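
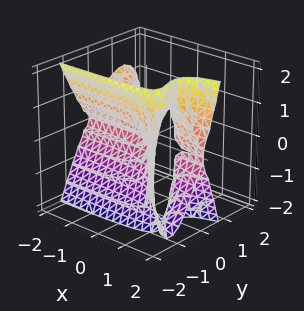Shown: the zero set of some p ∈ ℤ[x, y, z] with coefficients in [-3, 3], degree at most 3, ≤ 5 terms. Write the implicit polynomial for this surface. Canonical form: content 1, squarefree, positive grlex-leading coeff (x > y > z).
1. Degree: the shape is more complex than any degree-2 surface, so deg p = 3.
2. Against the integer gridlines: every point of the x-axis in the box is on the surface; it crosses the z-axis at the gridline z = 0; it meets the y-axis at y = 0 (among the integer gridlines).
3. Together with the visible shape, these determine p as stated.

3*x*y^2 - x*z^2 + 3*y^3 + z^2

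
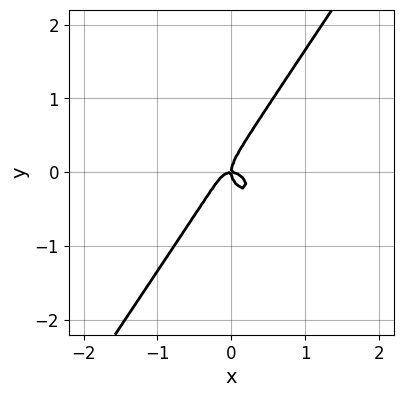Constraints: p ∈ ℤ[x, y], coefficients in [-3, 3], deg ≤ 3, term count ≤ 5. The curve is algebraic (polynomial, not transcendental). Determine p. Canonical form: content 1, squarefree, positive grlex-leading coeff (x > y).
First, degree: the shape is more complex than any degree-2 curve, so deg p = 3.
Next, against the integer gridlines: it meets the x-axis at x = 0 (among the integer gridlines); it crosses the y-axis at the gridline y = 0.
Finally, assembling these constraints gives the stated polynomial.

3*x^3 + x^2*y + x*y^2 - 2*y^3 + x*y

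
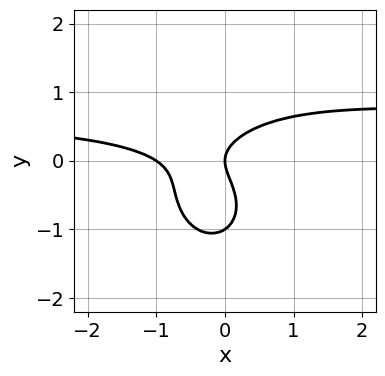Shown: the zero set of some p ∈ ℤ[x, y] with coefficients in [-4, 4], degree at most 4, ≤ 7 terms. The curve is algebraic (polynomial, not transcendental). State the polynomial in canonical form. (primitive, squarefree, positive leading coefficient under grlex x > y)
deg p = 3. A generic line meets the curve in up to 3 points.
From the axis intercepts and sections: among the integer gridlines, it crosses the y-axis at y ∈ {-1, 0}; among the integer gridlines, it crosses the x-axis at x ∈ {-1, 0}.
Assembling these constraints gives the stated polynomial.

3*x^2*y + 3*y^3 - 2*x^2 + 3*y^2 - 2*x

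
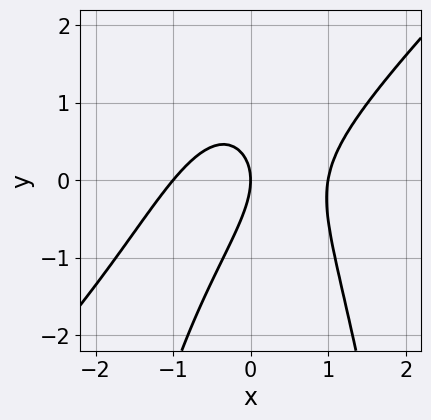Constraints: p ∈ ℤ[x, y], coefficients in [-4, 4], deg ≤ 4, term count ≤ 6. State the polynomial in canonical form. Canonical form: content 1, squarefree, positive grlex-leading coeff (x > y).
(a) The degree is 3 — the shape is more complex than any degree-2 curve.
(b) Checking where it meets the axes: among the integer gridlines, it crosses the x-axis at x ∈ {-1, 0, 1}; it meets the y-axis at y = 0 (among the integer gridlines).
(c) Fitting integer coefficients to these (and the overall shape) gives p.

3*x^3 - 3*x^2*y + 2*x*y - 2*y^2 - 3*x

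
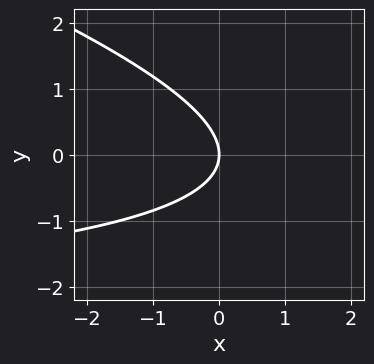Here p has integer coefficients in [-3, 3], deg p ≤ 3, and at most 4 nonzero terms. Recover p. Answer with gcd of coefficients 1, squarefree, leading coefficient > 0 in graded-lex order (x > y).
x*y + 3*y^2 + 3*x

The degree is 2 — no degree-1 curve has this shape.
Checking where it meets the axes: it crosses the x-axis at the gridline x = 0; it crosses the y-axis at the gridline y = 0.
Matching integer coefficients to the picture gives p.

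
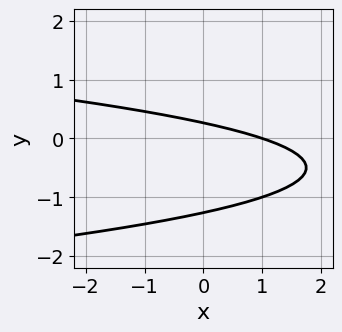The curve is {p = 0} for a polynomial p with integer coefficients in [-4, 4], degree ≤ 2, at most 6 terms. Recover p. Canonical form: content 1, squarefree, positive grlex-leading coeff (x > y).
3*y^2 + x + 3*y - 1

Degree: no degree-1 curve has this shape, so deg p = 2.
Observable constraints: it crosses the x-axis at the gridline x = 1.
Assembling these constraints gives the stated polynomial.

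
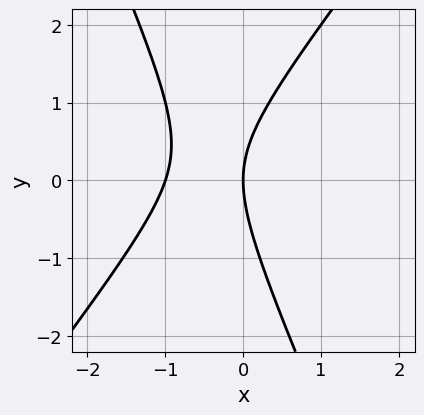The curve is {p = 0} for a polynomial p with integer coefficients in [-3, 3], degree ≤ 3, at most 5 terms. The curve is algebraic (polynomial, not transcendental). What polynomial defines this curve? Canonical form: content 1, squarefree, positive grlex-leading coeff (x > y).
First, deg p = 2. A generic line meets the curve in up to 2 points.
Next, reading off the gridlines: the x-axis gridline crossings are at x ∈ {-1, 0}; it meets the y-axis at y = 0 (among the integer gridlines).
Finally, together with the visible shape, these determine p as stated.

3*x^2 - x*y - y^2 + 3*x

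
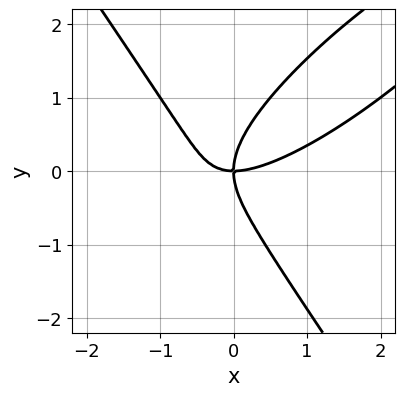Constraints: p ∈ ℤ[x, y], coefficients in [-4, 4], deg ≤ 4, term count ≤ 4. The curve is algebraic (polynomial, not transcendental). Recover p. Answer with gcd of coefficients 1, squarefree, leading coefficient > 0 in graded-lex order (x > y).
2*x^3 - 3*x^2*y + 2*y^3 - 3*x*y

1. The degree is 3 — no degree-2 curve has this shape.
2. From the axis intercepts and sections: it crosses the y-axis at the gridline y = 0; it crosses the x-axis at the gridline x = 0.
3. These observations pin down the coefficients.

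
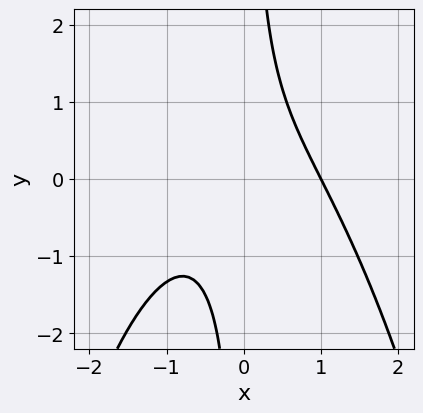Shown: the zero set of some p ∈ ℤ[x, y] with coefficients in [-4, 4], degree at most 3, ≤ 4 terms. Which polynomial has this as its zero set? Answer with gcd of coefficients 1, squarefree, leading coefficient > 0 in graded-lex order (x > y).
deg p = 3. A generic line meets the curve in up to 3 points.
Checking where it meets the axes: one x-axis crossing is at x = 1; the curve avoids every integer y-axis point in the box.
Solving for integer coefficients yields p as stated.

2*x^3 + 3*x*y - 2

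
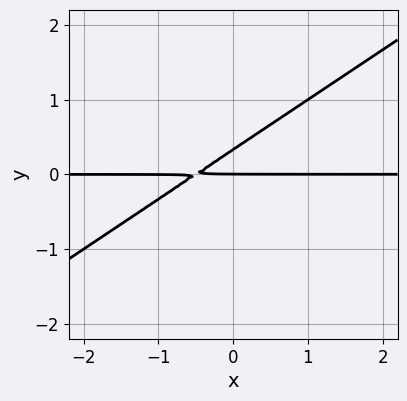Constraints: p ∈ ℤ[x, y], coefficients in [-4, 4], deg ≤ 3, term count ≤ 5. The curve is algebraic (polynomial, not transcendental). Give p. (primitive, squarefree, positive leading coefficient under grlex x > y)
2*x*y - 3*y^2 + y

(a) Degree: a generic line meets the curve in up to 2 points, so deg p = 2.
(b) Reading off the gridlines: the visible x-axis segment lies entirely on the curve; it meets the y-axis at y = 0 (among the integer gridlines).
(c) Fitting integer coefficients to these (and the overall shape) gives p.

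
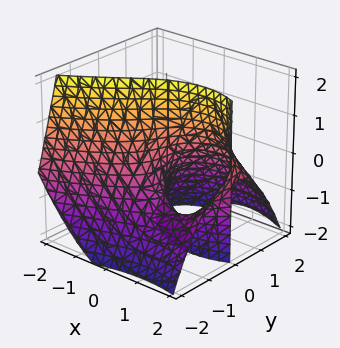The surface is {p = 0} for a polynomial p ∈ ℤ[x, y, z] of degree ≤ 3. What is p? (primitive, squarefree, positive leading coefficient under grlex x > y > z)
y^3 + x^2 + 2*y*z - 2*x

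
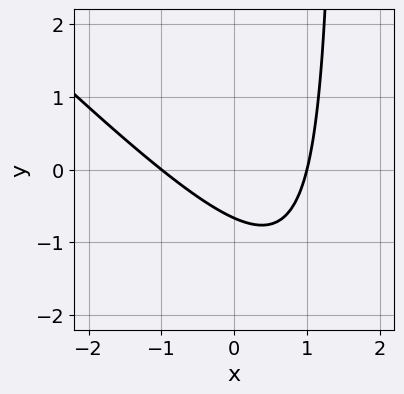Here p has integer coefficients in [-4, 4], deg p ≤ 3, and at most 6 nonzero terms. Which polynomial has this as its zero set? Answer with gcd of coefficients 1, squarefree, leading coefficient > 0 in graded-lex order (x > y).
Degree: the shape is more complex than any degree-1 curve, so deg p = 2.
Reading off the gridlines: the x-axis gridline crossings are at x ∈ {-1, 1}.
Matching integer coefficients to the picture gives p.

2*x^2 + 2*x*y - 3*y - 2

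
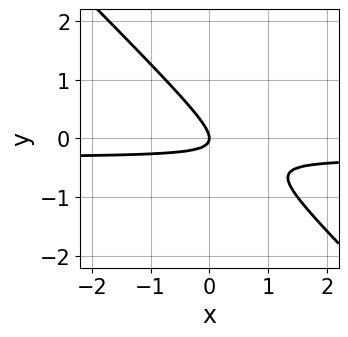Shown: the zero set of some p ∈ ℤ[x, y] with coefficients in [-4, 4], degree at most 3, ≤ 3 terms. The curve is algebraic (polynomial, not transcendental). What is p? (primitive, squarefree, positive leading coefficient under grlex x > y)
(a) Degree: the shape is more complex than any degree-1 curve, so deg p = 2.
(b) Against the integer gridlines: it crosses the x-axis at the gridline x = 0; it meets the y-axis at y = 0 (among the integer gridlines).
(c) These observations pin down the coefficients.

3*x*y + 3*y^2 + x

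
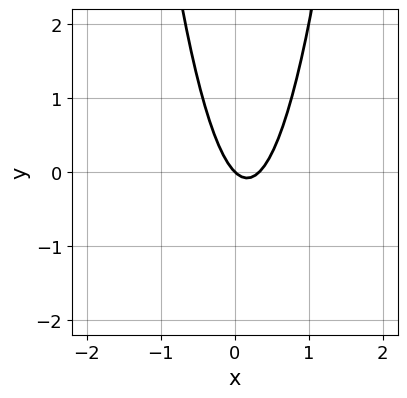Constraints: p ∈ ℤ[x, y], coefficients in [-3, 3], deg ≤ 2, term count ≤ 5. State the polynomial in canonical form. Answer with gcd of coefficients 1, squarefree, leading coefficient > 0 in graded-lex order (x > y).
3*x^2 - x - y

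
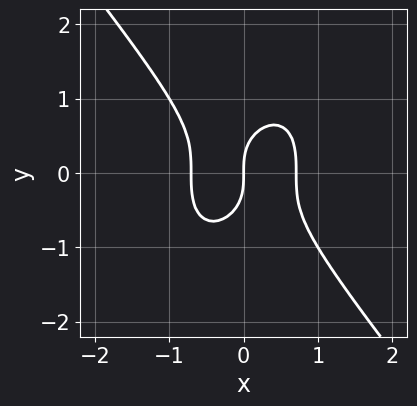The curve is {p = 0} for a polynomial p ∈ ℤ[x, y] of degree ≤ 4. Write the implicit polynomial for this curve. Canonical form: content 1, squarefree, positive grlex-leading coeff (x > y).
The degree is 3 — the shape is more complex than any degree-2 curve.
Against the integer gridlines: it meets the x-axis at x = 0 (among the integer gridlines); one y-axis crossing is at y = 0.
Assembling these constraints gives the stated polynomial.

2*x^3 + y^3 - x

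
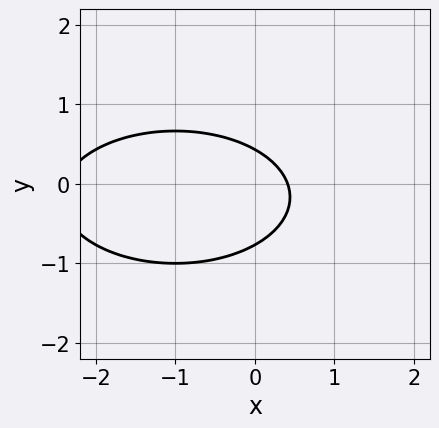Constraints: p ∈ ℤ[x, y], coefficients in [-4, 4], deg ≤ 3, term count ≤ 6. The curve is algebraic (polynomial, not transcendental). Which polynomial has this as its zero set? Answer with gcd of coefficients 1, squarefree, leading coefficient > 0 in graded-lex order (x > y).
First, degree: the shape is more complex than any degree-1 curve, so deg p = 2.
Finally, solving for integer coefficients yields p as stated.

x^2 + 3*y^2 + 2*x + y - 1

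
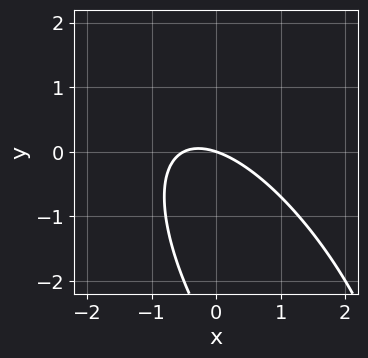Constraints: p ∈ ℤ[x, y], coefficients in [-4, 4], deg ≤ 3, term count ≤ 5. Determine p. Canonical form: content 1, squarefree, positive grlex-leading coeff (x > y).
(a) deg p = 2. The shape is more complex than any degree-1 curve.
(b) Observable constraints: one y-axis crossing is at y = 0; one x-axis crossing is at x = 0.
(c) Putting this together gives p.

2*x^2 + 2*x*y + y^2 + x + 3*y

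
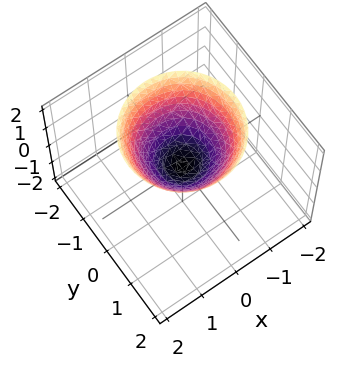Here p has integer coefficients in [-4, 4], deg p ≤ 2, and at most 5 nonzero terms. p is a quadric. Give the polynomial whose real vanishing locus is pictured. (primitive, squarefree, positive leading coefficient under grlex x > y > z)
x^2 + y^2 - z

First, deg p = 2. A single bowl opening along one axis; a quadric.
Next, symmetries: rotational symmetry about the z-axis ⇒ p depends on x, y only through x² + y².
Then, against the integer gridlines: it meets the x-axis at x = 0 (among the integer gridlines); a circular section at z = 1 has radius exactly 1.
Finally, putting this together gives p.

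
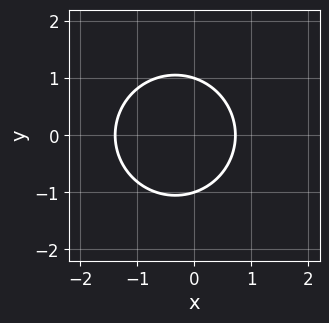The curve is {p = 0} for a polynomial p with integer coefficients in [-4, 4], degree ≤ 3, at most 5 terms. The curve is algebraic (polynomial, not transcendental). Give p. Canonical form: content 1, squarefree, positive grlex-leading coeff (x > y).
3*x^2 + 3*y^2 + 2*x - 3

(a) Degree: a generic line meets the curve in up to 2 points, so deg p = 2.
(b) Symmetries: mirror symmetry y ↦ −y ⇒ only even powers of y.
(c) From the axis intercepts and sections: the y-axis gridline crossings are at y ∈ {-1, 1}.
(d) Matching integer coefficients to the picture gives p.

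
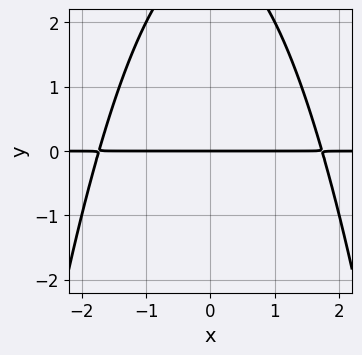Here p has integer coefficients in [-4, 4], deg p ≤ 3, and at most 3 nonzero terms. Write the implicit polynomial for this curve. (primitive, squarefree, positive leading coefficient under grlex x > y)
x^2*y + y^2 - 3*y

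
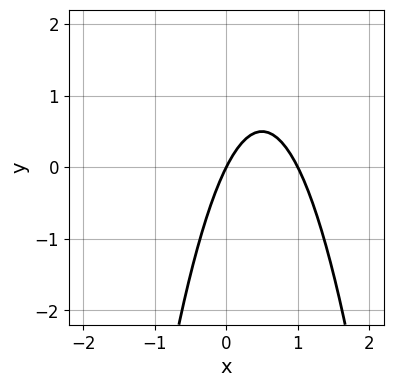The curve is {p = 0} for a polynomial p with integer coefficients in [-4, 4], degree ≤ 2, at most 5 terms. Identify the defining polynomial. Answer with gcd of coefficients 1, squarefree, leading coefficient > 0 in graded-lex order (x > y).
2*x^2 - 2*x + y

1. The degree is 2 — a generic line meets the curve in up to 2 points.
2. Checking where it meets the axes: it meets the y-axis at y = 0 (among the integer gridlines); the x-axis gridline crossings are at x ∈ {0, 1}.
3. The integer polynomial consistent with all of this is the stated p.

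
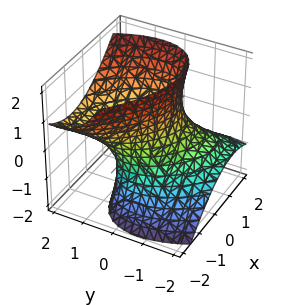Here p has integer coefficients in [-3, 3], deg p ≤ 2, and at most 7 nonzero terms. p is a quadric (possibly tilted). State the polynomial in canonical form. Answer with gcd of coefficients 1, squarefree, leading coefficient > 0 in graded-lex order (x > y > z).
1. deg p = 2. The shape is more complex than any degree-1 surface.
2. Reading off the gridlines: the y-axis gridline crossings are at y ∈ {-1, 1}; no z-intercept at any integer in the box.
3. The integer polynomial consistent with all of this is the stated p. Check: (1, 0, 0) on the x-axis lies on the surface, and p(1, 0, 0) = 0. ✓

2*x^2 + 2*x*y + 2*y^2 - 3*y*z - z^2 - 2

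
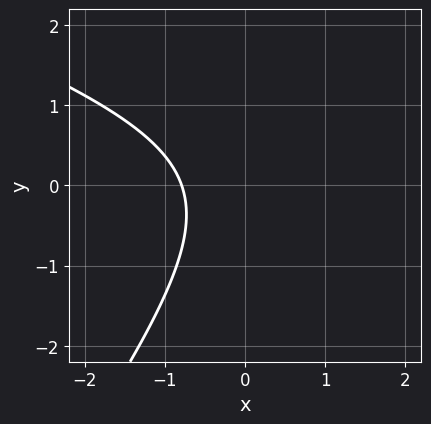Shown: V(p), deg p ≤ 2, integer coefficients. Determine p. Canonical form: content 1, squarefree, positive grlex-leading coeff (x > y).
x^2 + 2*x*y - 2*y^2 - 3*x - 3

(a) deg p = 2.
(b) Observable constraints: no y-intercept at any integer in the box.
(c) Assembling these constraints gives the stated polynomial.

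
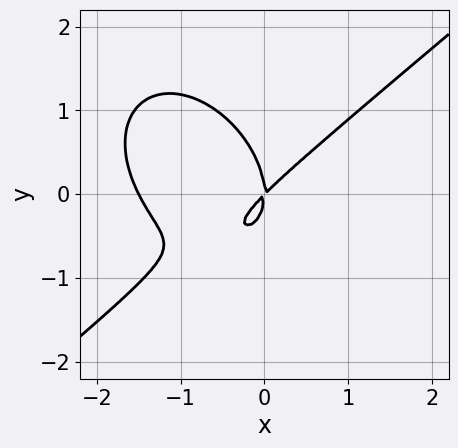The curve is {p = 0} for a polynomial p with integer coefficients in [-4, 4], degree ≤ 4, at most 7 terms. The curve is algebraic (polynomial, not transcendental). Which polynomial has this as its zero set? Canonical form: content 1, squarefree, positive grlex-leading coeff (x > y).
(a) deg p = 3. A generic line meets the curve in up to 3 points.
(b) Against the integer gridlines: one y-axis crossing is at y = 0; one x-axis crossing is at x = 0.
(c) Assembling these constraints gives the stated polynomial.

2*x^3 - x^2*y - 2*y^3 + 3*x^2 - 3*x*y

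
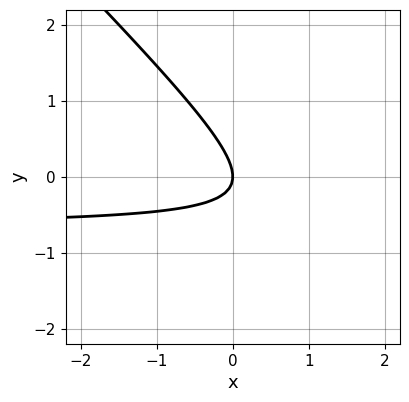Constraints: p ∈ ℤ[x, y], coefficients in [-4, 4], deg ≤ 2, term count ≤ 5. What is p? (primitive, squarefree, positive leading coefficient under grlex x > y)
3*x*y + 3*y^2 + 2*x

First, the degree is 2 — the shape is more complex than any degree-1 curve.
Then, reading off the gridlines: it meets the x-axis at x = 0 (among the integer gridlines); one y-axis crossing is at y = 0.
Finally, assembling these constraints gives the stated polynomial.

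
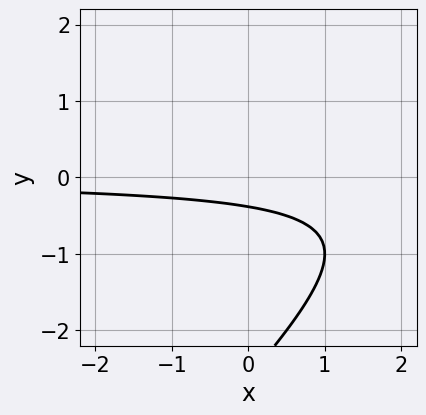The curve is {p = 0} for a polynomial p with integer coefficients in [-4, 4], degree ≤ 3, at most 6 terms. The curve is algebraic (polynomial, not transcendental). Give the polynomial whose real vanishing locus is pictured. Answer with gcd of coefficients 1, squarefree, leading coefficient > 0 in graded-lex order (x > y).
x*y - y^2 - 3*y - 1

1. Degree: the shape is more complex than any degree-1 curve, so deg p = 2.
2. From the axis intercepts and sections: the curve avoids every integer x-axis point in the box.
3. Assembling these constraints gives the stated polynomial.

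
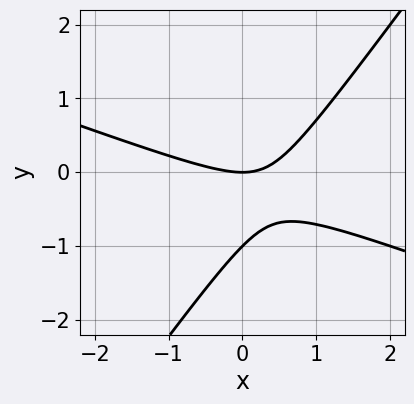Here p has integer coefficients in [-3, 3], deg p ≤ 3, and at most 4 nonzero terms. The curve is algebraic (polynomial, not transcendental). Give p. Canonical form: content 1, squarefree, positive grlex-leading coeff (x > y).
x^2 + 2*x*y - 2*y^2 - 2*y

First, deg p = 2. The shape is more complex than any degree-1 curve.
Then, against the integer gridlines: among the integer gridlines, it crosses the y-axis at y ∈ {-1, 0}; it meets the x-axis at x = 0 (among the integer gridlines).
Finally, fitting integer coefficients to these (and the overall shape) gives p.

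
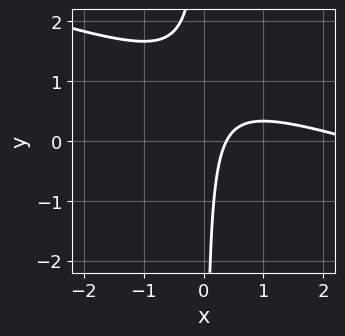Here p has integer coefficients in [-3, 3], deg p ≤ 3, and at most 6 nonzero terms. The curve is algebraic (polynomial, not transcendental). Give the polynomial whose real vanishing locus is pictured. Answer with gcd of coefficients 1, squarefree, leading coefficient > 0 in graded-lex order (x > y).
x^2 + 3*x*y - 3*x + 1

(a) Degree: the shape is more complex than any degree-1 curve, so deg p = 2.
(b) Checking where it meets the axes: it misses every integer gridline on the y-axis.
(c) Matching integer coefficients to the picture gives p.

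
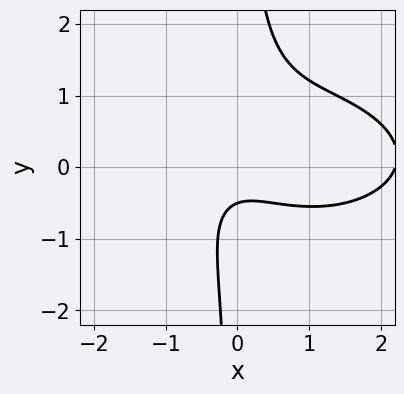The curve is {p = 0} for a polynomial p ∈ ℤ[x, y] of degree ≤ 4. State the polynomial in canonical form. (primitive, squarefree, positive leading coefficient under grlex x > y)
First, deg p = 3. No degree-2 curve has this shape.
Then, from the axis intercepts and sections: no x-intercept at any integer in the box.
Finally, solving for integer coefficients yields p as stated.

x^3 + 3*x*y^2 - 2*x^2 - 2*y - 1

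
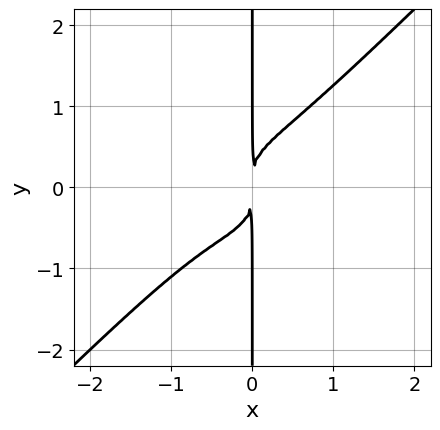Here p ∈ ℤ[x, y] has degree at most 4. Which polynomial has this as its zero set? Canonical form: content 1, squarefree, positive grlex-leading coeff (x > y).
First, degree: the shape is more complex than any degree-3 curve, so deg p = 4.
Then, against the integer gridlines: every point of the y-axis in the box is on the curve.
Finally, together with the visible shape, these determine p as stated.

3*x^4 - 3*x*y^3 + x^3 + 2*x^2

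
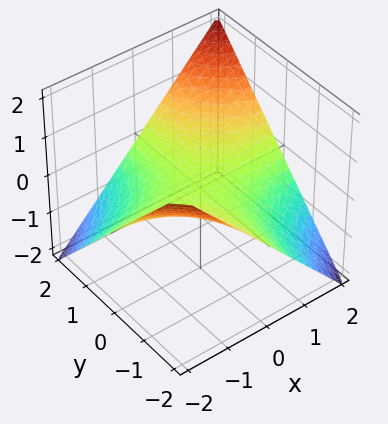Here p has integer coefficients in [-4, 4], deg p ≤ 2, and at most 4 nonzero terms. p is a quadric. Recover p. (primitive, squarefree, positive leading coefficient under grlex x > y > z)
x*y - 2*z

Degree: a hyperbolic paraboloid; a quadric, so deg p = 2.
Checking where it meets the axes: the visible y-axis segment lies entirely on the surface; it meets the z-axis at z = 0 (among the integer gridlines).
Fitting integer coefficients to these (and the overall shape) gives p. Check: (1, 0, 0) on the x-axis lies on the surface, and p(1, 0, 0) = 0. ✓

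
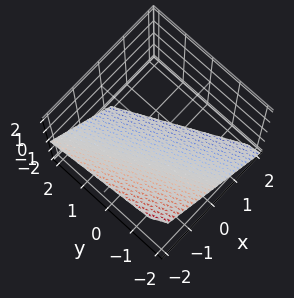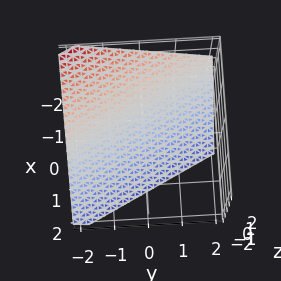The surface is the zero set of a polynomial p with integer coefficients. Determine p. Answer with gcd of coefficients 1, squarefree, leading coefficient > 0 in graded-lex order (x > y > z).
deg p = 1. Every cross-section is a straight line — this is a plane.
From the visible intercepts: it meets the x-axis at x = -1 (among the integer gridlines); one y-axis crossing is at y = -2.
Together with the visible shape, these determine p as stated. Check: (0, 0, -1) on the z-axis lies on the surface, and p(0, 0, -1) = 0. ✓

2*x + y + 2*z + 2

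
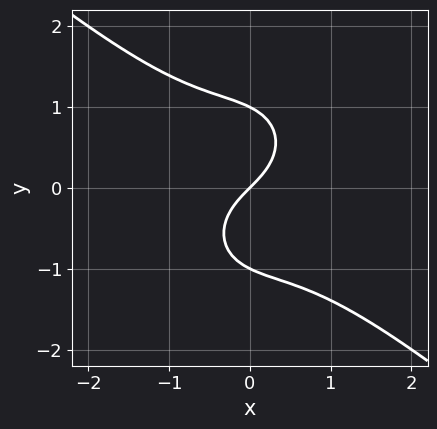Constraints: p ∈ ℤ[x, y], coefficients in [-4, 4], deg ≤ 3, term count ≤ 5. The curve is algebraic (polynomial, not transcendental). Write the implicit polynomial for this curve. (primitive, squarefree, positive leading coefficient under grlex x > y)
(a) The degree is 3 — the shape is more complex than any degree-2 curve.
(b) Reading off the gridlines: the y-axis gridline crossings are at y ∈ {-1, 0, 1}; it meets the x-axis at x = 0 (among the integer gridlines).
(c) The integer polynomial consistent with all of this is the stated p.

2*x^3 + x^2*y + 2*y^3 + 2*x - 2*y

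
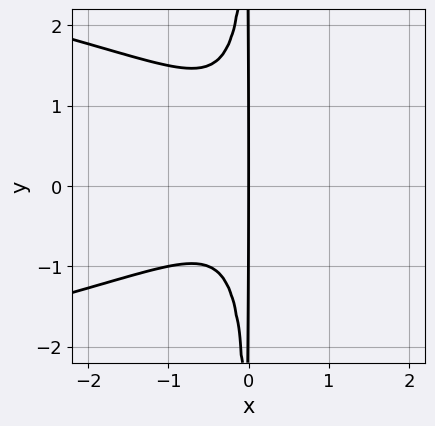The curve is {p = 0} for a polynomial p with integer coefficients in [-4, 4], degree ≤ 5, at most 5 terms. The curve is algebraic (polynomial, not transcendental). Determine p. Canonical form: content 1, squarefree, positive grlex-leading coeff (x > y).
1. The degree is 4 — the shape is more complex than any degree-3 curve.
2. From the visible intercepts: the visible y-axis segment lies entirely on the curve; one x-axis crossing is at x = 0.
3. Together with the visible shape, these determine p as stated.

2*x^2*y^2 + 2*x^3 - x^2*y + x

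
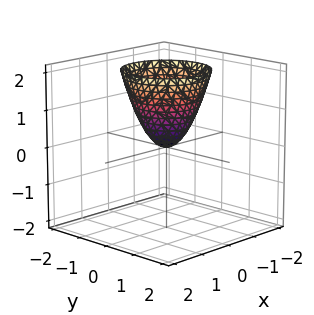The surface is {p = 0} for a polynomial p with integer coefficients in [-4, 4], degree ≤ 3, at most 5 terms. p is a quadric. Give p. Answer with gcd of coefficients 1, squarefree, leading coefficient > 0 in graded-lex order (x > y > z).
3*x^2 + 3*y^2 - 2*z

The degree is 2 — a paraboloid; a quadric.
By symmetry, the surface is invariant under rotation about z: p = q(x² + y², z).
From the axis intercepts and sections: one z-axis crossing is at z = 0; one x-axis crossing is at x = 0; one y-axis crossing is at y = 0; a circular section at z = 2 has radius between 1 and 2.
These observations pin down the coefficients.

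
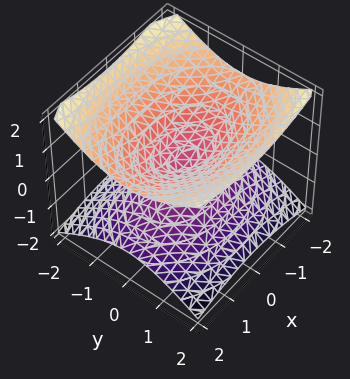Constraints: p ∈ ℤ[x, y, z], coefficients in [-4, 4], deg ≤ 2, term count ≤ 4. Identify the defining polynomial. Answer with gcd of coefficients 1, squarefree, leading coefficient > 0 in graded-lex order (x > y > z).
First, deg p = 2. A double cone through the origin; a quadric.
Then, symmetries: the x ↦ −x reflection is a symmetry, so x appears only in even powers; the y ↦ −y reflection is a symmetry, so y appears only in even powers; the z ↦ −z reflection is a symmetry, so z appears only in even powers.
Then, from the visible intercepts: it crosses the z-axis at the gridline z = 0; it meets the y-axis at y = 0 (among the integer gridlines); one x-axis crossing is at x = 0.
Finally, together with the visible shape, these determine p as stated.

x^2 + 2*y^2 - 3*z^2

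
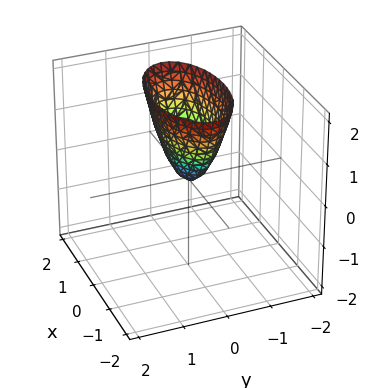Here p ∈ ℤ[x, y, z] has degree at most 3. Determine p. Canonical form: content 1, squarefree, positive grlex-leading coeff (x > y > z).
First, degree: a single bowl opening along one axis; a quadric, so deg p = 2.
Then, symmetries: it's symmetric under y → −y, forcing even powers of y; mirror symmetry x ↦ −x ⇒ only even powers of x.
Then, reading off the gridlines: it crosses the x-axis at the gridline x = 0; it meets the y-axis at y = 0 (among the integer gridlines); it crosses the z-axis at the gridline z = 0.
Finally, together with the visible shape, these determine p as stated.

x^2 + 3*y^2 - z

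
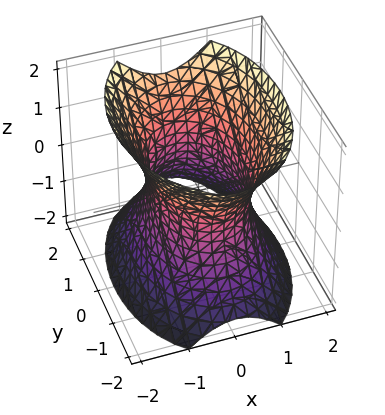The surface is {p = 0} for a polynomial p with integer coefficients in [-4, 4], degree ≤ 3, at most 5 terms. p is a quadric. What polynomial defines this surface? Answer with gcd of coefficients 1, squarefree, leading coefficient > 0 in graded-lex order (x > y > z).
deg p = 2. An hourglass — one-sheet hyperboloid; a quadric.
Symmetries: the y ↦ −y reflection is a symmetry, so y appears only in even powers; mirror symmetry z ↦ −z ⇒ only even powers of z; mirror symmetry x ↦ −x ⇒ only even powers of x.
Checking where it meets the axes: it misses every integer gridline on the z-axis; the x-axis gridline crossings are at x ∈ {-1, 1}.
Matching integer coefficients to the picture gives p.

2*x^2 + y^2 - z^2 - 2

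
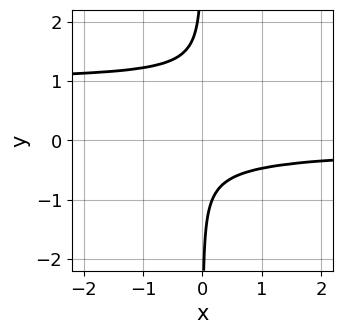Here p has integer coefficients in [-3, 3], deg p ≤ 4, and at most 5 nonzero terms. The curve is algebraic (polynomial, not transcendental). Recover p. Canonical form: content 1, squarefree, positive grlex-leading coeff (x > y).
Degree: no degree-3 curve has this shape, so deg p = 4.
Reading off the gridlines: no y-intercept at any integer in the box; the curve avoids every integer x-axis point in the box.
Together with the visible shape, these determine p as stated.

3*x*y^3 - 3*x*y^2 + 1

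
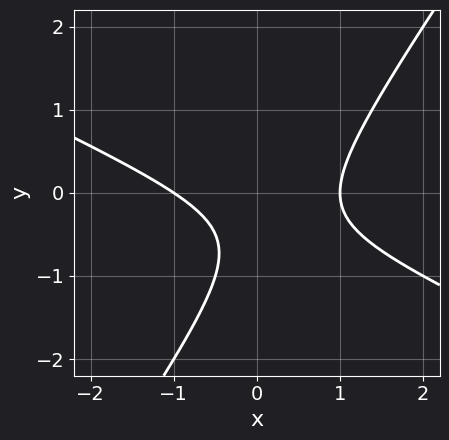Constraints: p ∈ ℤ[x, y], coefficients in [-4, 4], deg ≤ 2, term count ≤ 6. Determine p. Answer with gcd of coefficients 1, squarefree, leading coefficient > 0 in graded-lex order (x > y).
First, degree: no degree-1 curve has this shape, so deg p = 2.
Then, checking where it meets the axes: the x-axis gridline crossings are at x ∈ {-1, 1}; it misses every integer gridline on the y-axis.
Finally, putting this together gives p.

2*x^2 + 3*x*y - 3*y^2 - 3*y - 2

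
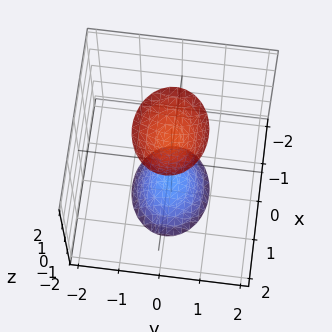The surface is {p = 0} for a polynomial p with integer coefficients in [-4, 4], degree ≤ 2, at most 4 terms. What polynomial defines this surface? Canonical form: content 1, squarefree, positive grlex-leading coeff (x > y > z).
(a) There are 2 components.
(b) Degree: two separate bowl-shaped sheets opening away from each other; a quadric, so deg p = 2.
(c) Symmetries: the y ↦ −y reflection is a symmetry, so y appears only in even powers; it's symmetric under z → −z, forcing even powers of z; mirror symmetry x ↦ −x ⇒ only even powers of x.
(d) Against the integer gridlines: it misses every integer gridline on the y-axis; it misses every integer gridline on the x-axis.
(e) Matching integer coefficients to the picture gives p.

2*x^2 + 3*y^2 - z^2 + 2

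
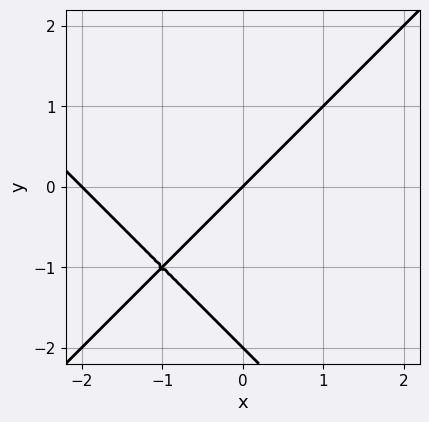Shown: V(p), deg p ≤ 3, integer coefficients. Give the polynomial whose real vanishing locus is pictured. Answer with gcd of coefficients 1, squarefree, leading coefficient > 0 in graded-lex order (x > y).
First, the degree is 2 — a generic line meets the curve in up to 2 points.
Next, from the visible intercepts: among the integer gridlines, it crosses the x-axis at x ∈ {-2, 0}; among the integer gridlines, it crosses the y-axis at y ∈ {-2, 0}.
Finally, these observations pin down the coefficients.

x^2 - y^2 + 2*x - 2*y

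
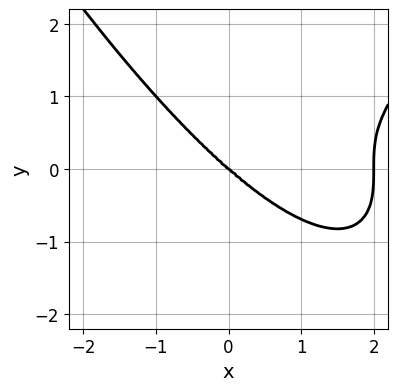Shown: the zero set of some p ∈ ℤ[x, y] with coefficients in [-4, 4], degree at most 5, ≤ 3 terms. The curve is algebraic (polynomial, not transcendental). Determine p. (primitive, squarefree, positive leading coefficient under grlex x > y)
(a) The degree is 4 — the shape is more complex than any degree-3 curve.
(b) Checking where it meets the axes: it meets the y-axis at y = 0 (among the integer gridlines); the x-axis gridline crossings are at x ∈ {0, 2}.
(c) Matching integer coefficients to the picture gives p.

x^4 - 2*x^3 - 3*y^3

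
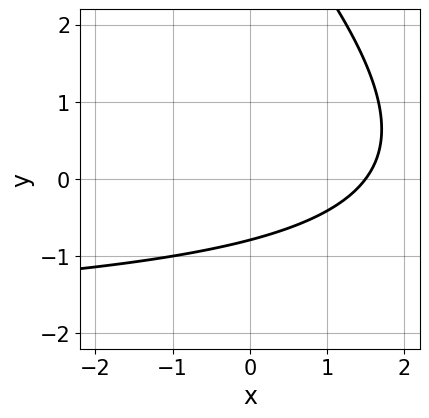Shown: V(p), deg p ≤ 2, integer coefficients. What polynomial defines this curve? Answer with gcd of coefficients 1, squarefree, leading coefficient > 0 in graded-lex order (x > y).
x*y + y^2 + 2*x - 3*y - 3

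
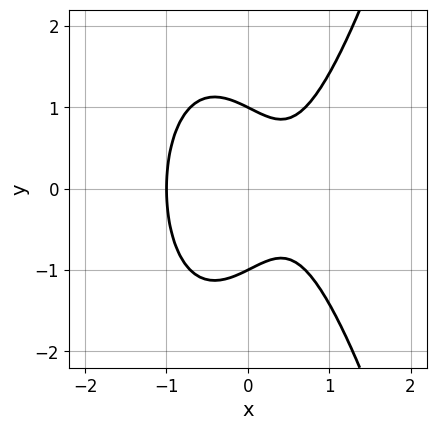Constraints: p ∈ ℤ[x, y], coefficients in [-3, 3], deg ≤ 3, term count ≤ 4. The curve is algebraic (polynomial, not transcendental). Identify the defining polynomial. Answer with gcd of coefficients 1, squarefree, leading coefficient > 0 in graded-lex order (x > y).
(a) Degree: the shape is more complex than any degree-2 curve, so deg p = 3.
(b) Symmetries: it's symmetric under y → −y, forcing even powers of y.
(c) From the axis intercepts and sections: among the integer gridlines, it crosses the y-axis at y ∈ {-1, 1}; it crosses the x-axis at the gridline x = -1.
(d) These observations pin down the coefficients.

2*x^3 - y^2 - x + 1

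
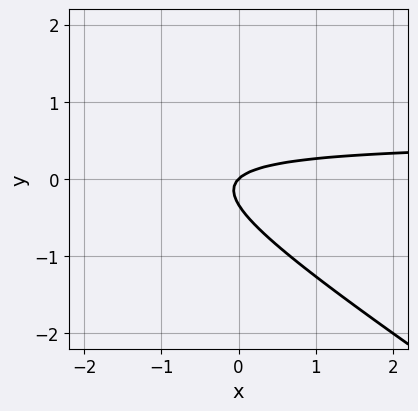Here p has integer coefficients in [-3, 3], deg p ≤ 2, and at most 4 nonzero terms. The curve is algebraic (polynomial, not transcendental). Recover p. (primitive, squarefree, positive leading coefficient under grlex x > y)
2*x*y + 3*y^2 - x + y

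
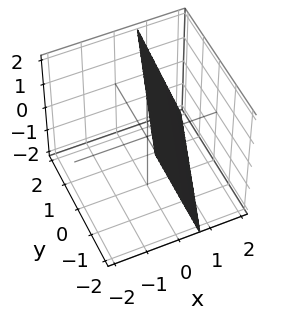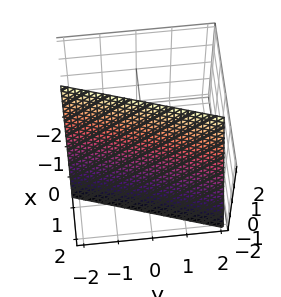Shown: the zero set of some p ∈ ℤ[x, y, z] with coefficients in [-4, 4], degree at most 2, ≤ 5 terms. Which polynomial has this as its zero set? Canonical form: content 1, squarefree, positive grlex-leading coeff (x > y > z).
3*x - y + z - 2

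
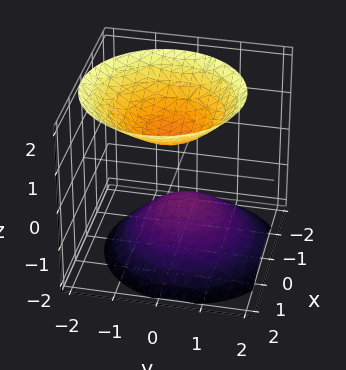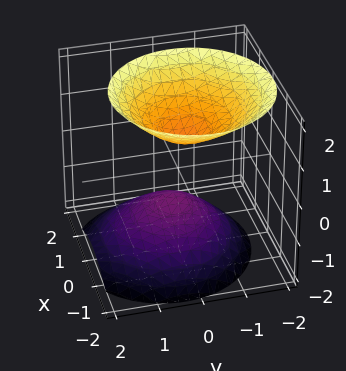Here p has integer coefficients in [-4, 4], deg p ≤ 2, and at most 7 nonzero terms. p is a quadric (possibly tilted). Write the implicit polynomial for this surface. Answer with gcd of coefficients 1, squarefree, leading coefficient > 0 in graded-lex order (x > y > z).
The picture has 2 separate pieces.
deg p = 2.
From the axis intercepts and sections: it misses every integer gridline on the x-axis; no y-intercept at any integer in the box.
Together with the visible shape, these determine p as stated.

3*x^2 + 3*y^2 + y*z - 3*z^2 + 2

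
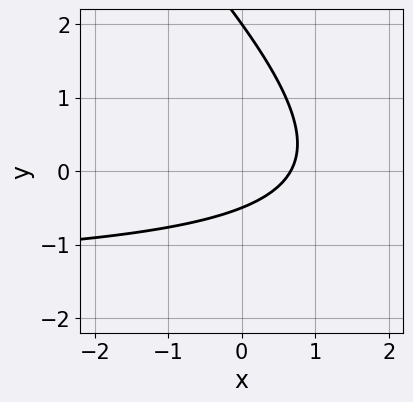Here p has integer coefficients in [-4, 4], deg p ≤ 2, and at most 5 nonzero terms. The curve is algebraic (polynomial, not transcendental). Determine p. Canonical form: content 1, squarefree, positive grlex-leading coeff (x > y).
1. deg p = 2.
2. From the visible intercepts: one y-axis crossing is at y = 2.
3. The integer polynomial consistent with all of this is the stated p.

2*x*y + 2*y^2 + 3*x - 3*y - 2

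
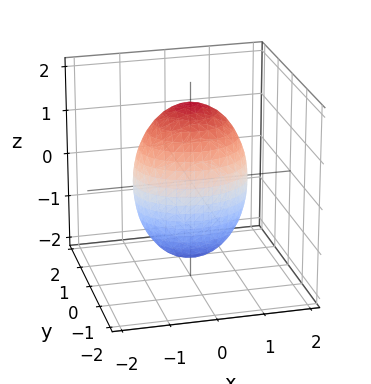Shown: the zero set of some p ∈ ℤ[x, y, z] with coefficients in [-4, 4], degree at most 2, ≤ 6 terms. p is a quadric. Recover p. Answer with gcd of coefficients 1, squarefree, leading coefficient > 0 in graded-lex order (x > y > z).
First, the degree is 2 — bounded and convex; a quadric.
Then, symmetries: mirror symmetry y ↦ −y ⇒ only even powers of y; mirror symmetry x ↦ −x ⇒ only even powers of x; mirror symmetry z ↦ −z ⇒ only even powers of z.
Then, from the axis intercepts and sections: the y-axis gridline crossings are at y ∈ {-1, 1}.
Finally, the integer polynomial consistent with all of this is the stated p.

2*x^2 + 3*y^2 + z^2 - 3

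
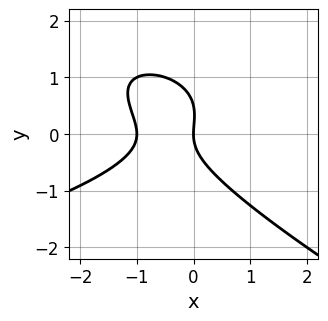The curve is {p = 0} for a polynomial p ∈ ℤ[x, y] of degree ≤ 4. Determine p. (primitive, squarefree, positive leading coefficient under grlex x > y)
First, the degree is 3 — no degree-2 curve has this shape.
Next, from the axis intercepts and sections: among the integer gridlines, it crosses the x-axis at x ∈ {-1, 0}; one y-axis crossing is at y = 0.
Finally, assembling these constraints gives the stated polynomial.

x*y^2 + 2*y^3 + 2*x^2 - y^2 + 2*x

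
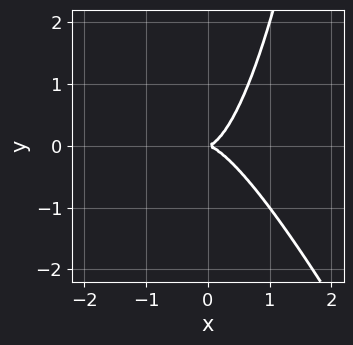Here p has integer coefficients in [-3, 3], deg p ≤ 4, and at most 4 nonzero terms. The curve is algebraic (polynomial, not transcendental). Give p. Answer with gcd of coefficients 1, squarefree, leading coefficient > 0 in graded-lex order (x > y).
deg p = 3.
Against the integer gridlines: it meets the y-axis at y = 0 (among the integer gridlines); it meets the x-axis at x = 0 (among the integer gridlines).
Matching integer coefficients to the picture gives p.

2*x^3 + x^2*y - y^2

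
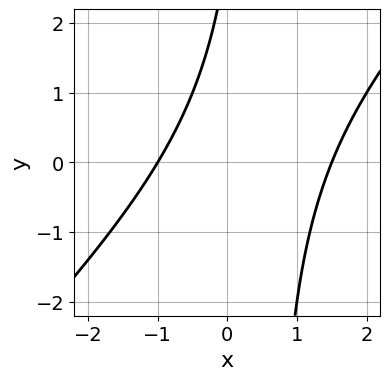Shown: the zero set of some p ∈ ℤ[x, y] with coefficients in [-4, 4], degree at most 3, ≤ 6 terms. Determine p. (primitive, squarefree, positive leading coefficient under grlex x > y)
2*x^2 - 2*x*y - x + y - 3

1. The degree is 2 — no degree-1 curve has this shape.
2. Reading off the gridlines: no y-intercept at any integer in the box; one x-axis crossing is at x = -1.
3. Putting this together gives p.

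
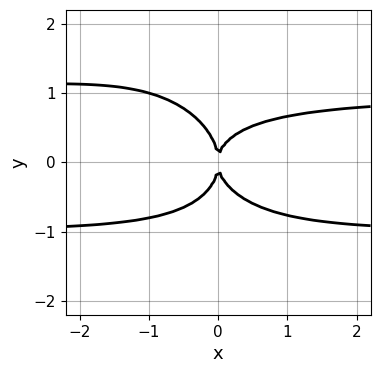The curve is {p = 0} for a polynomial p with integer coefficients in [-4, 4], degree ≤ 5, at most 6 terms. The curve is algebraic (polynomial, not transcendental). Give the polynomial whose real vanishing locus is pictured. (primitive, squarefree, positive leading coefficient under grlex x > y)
2*x^2*y^2 + x*y^3 + 2*y^4 + x*y^2 - 2*x^2

(a) Degree: a generic line meets the curve in up to 4 points, so deg p = 4.
(b) From the visible intercepts: one y-axis crossing is at y = 0; it meets the x-axis at x = 0 (among the integer gridlines).
(c) Putting this together gives p.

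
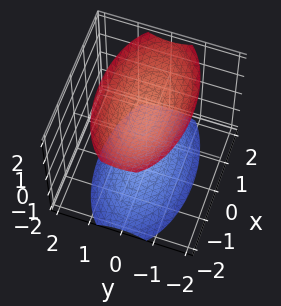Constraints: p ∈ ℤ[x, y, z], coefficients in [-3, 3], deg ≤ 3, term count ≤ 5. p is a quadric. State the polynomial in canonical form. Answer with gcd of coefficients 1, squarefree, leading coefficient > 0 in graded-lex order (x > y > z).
First, I count 2 distinct pieces.
Next, the degree is 2 — two separate bowl-shaped sheets opening away from each other; a quadric.
Next, symmetries: the y ↦ −y reflection is a symmetry, so y appears only in even powers; it's symmetric under z → −z, forcing even powers of z; it's symmetric under x → −x, forcing even powers of x.
Then, checking where it meets the axes: it misses every integer gridline on the x-axis; it misses every integer gridline on the y-axis.
Finally, matching integer coefficients to the picture gives p.

x^2 + 3*y^2 - 2*z^2 + 3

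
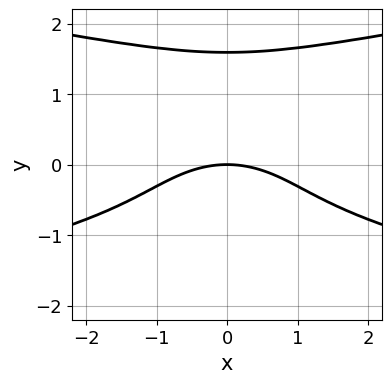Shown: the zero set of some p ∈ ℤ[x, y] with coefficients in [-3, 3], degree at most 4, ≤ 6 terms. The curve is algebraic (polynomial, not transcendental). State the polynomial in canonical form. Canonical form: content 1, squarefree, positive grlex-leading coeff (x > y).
2*y^4 - 2*y^3 - x^2 - 3*y

First, degree: a generic line meets the curve in up to 4 points, so deg p = 4.
Then, symmetries: it's symmetric under x → −x, forcing even powers of x.
Next, from the axis intercepts and sections: it crosses the y-axis at the gridline y = 0; it crosses the x-axis at the gridline x = 0.
Finally, together with the visible shape, these determine p as stated.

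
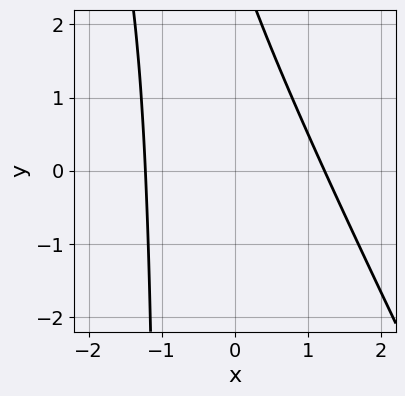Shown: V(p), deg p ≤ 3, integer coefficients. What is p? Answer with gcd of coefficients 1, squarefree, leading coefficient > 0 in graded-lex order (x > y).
2*x^2 + x*y + y - 3

First, deg p = 2. The shape is more complex than any degree-1 curve.
Then, against the integer gridlines: it misses every integer gridline on the y-axis.
Finally, assembling these constraints gives the stated polynomial.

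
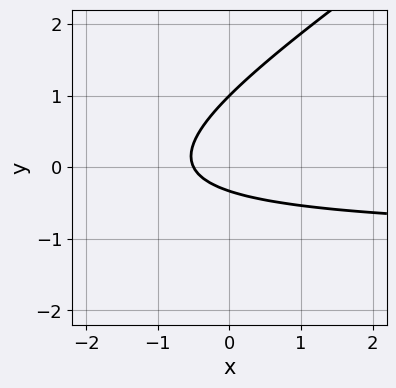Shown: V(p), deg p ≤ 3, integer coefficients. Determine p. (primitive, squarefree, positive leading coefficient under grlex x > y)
2*x*y - 3*y^2 + 2*x + 2*y + 1

deg p = 2.
From the axis intercepts and sections: one y-axis crossing is at y = 1.
The integer polynomial consistent with all of this is the stated p.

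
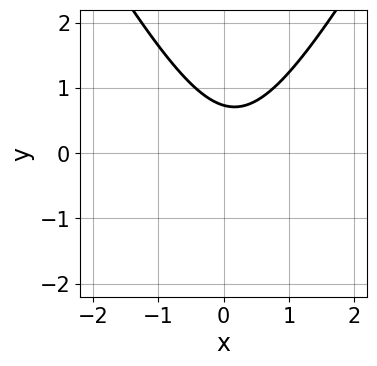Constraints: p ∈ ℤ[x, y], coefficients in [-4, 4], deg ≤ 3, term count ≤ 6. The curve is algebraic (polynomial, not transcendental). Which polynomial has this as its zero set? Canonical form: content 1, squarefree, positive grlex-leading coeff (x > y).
First, the degree is 2 — the shape is more complex than any degree-1 curve.
Then, against the integer gridlines: it misses every integer gridline on the x-axis.
Finally, putting this together gives p.

3*x^2 - y^2 - x - 2*y + 2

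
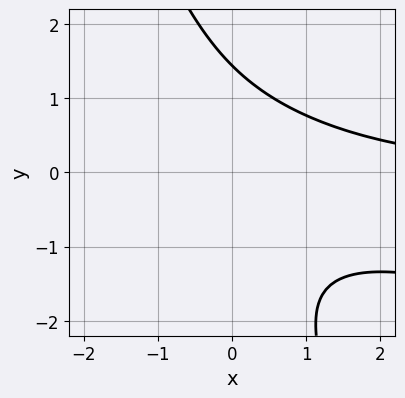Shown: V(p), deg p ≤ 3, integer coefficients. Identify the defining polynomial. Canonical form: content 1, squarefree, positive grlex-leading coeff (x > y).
x^2*y + 3*x*y^2 + y^3 - 3

(a) Degree: a generic line meets the curve in up to 3 points, so deg p = 3.
(b) Observable constraints: it misses every integer gridline on the x-axis.
(c) Together with the visible shape, these determine p as stated.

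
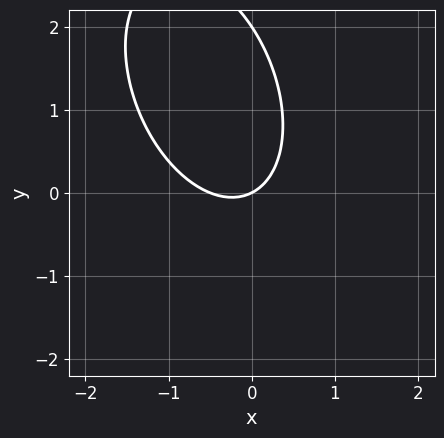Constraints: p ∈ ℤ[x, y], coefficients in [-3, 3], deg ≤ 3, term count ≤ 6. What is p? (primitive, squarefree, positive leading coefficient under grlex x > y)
2*x^2 + x*y + y^2 + x - 2*y

First, deg p = 2. No degree-1 curve has this shape.
Then, from the visible intercepts: among the integer gridlines, it crosses the y-axis at y ∈ {0, 2}; one x-axis crossing is at x = 0.
Finally, assembling these constraints gives the stated polynomial.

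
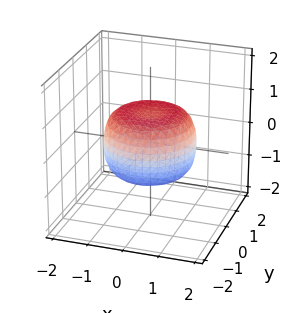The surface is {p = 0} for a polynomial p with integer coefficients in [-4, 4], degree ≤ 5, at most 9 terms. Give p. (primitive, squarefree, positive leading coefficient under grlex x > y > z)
2*x^4 + 4*x^2*y^2 + 2*y^4 - 2*x^2 - 2*y^2 + 3*z^2 - 2

(a) deg p = 4. The shape is more complex than any degree-3 surface.
(b) Symmetries: every cross-section ⟂ z is a circle, so x, y appear only via x² + y².
(c) Observable constraints: a circular section at z = 0 has radius between 1 and 2.
(d) The integer polynomial consistent with all of this is the stated p.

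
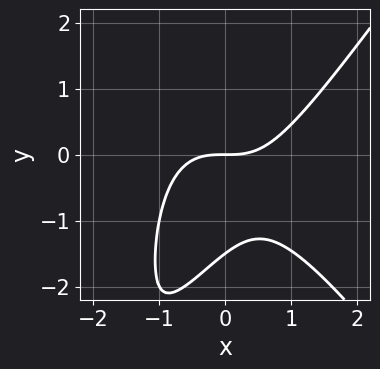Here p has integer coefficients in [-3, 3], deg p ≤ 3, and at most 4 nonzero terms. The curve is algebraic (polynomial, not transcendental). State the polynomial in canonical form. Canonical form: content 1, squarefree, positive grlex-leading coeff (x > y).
2*x^3 - x*y^2 - 2*y^2 - 3*y

First, the degree is 3 — the shape is more complex than any degree-2 curve.
Next, from the axis intercepts and sections: it meets the x-axis at x = 0 (among the integer gridlines); it meets the y-axis at y = 0 (among the integer gridlines).
Finally, together with the visible shape, these determine p as stated.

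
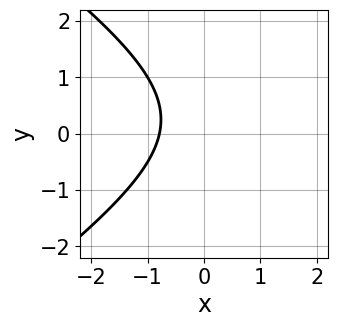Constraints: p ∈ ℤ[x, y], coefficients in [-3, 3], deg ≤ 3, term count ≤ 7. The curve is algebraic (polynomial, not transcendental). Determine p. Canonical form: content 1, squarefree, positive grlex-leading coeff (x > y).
First, the degree is 2 — no degree-1 curve has this shape.
Then, checking where it meets the axes: it misses every integer gridline on the y-axis.
Finally, solving for integer coefficients yields p as stated.

x^2 - 2*y^2 - 3*x + y - 3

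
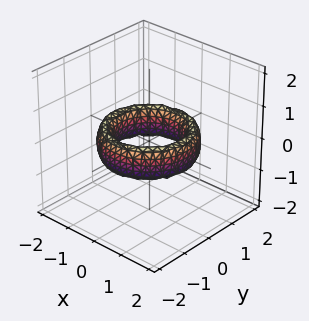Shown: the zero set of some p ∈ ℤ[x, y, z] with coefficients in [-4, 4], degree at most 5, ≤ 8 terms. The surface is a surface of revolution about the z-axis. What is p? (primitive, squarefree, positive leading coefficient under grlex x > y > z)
The degree is 4 — a generic line meets the surface in up to 4 points.
Symmetries: rotational symmetry about the z-axis ⇒ p depends on x, y only through x² + y².
Reading off the gridlines: a circular section at z = 0 has radius exactly 1; the surface avoids every integer z-axis point in the box; among the integer gridlines, it crosses the y-axis at y ∈ {-1, 1}; among the integer gridlines, it crosses the x-axis at x ∈ {-1, 1}.
Fitting integer coefficients to these (and the overall shape) gives p.

x^4 + 2*x^2*y^2 + y^4 - 3*x^2 - 3*y^2 + z^2 + 2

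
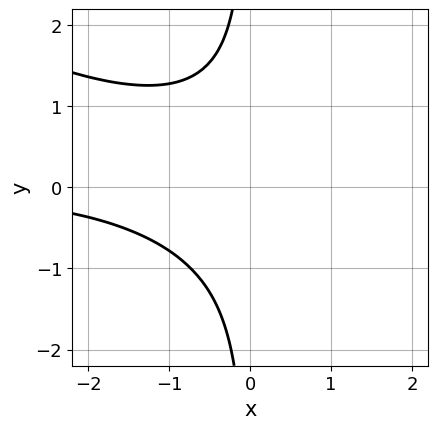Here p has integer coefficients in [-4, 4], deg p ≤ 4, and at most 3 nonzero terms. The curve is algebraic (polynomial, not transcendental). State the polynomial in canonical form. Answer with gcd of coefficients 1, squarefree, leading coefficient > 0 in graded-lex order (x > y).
x^2*y + 2*x*y^2 + 2

deg p = 3.
From the visible intercepts: it misses every integer gridline on the x-axis; the curve avoids every integer y-axis point in the box.
Fitting integer coefficients to these (and the overall shape) gives p.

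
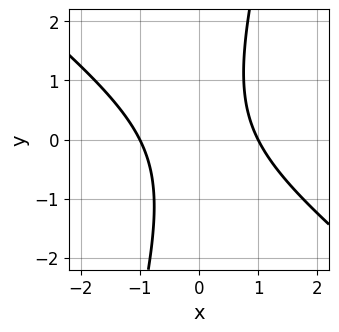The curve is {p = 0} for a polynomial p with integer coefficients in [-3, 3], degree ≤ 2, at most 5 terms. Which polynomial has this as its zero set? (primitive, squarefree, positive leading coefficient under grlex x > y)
3*x^2 + 3*x*y - y^2 - 3

1. Degree: a generic line meets the curve in up to 2 points, so deg p = 2.
2. Checking where it meets the axes: the x-axis gridline crossings are at x ∈ {-1, 1}; it misses every integer gridline on the y-axis.
3. Putting this together gives p.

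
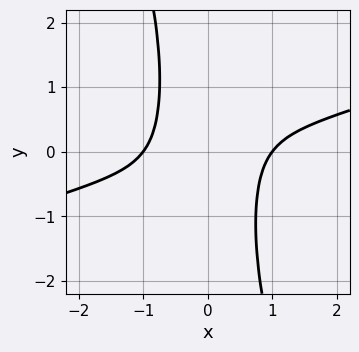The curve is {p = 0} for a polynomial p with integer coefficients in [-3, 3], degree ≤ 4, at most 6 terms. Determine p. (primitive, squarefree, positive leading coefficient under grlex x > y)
x^4 - 3*x^3*y - x^2*y^2 - 1

(a) Degree: a generic line meets the curve in up to 4 points, so deg p = 4.
(b) From the axis intercepts and sections: among the integer gridlines, it crosses the x-axis at x ∈ {-1, 1}; no y-intercept at any integer in the box.
(c) These observations pin down the coefficients.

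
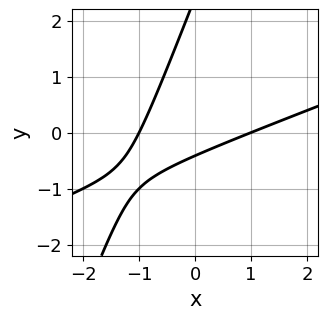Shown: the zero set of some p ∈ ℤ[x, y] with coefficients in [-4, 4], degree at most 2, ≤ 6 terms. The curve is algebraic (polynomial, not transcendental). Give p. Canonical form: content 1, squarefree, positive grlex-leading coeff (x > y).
x^2 - 3*x*y + y^2 - 2*y - 1

Degree: the shape is more complex than any degree-1 curve, so deg p = 2.
From the visible intercepts: among the integer gridlines, it crosses the x-axis at x ∈ {-1, 1}.
Putting this together gives p.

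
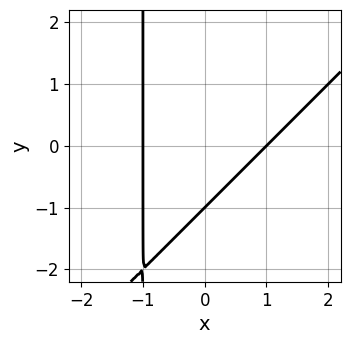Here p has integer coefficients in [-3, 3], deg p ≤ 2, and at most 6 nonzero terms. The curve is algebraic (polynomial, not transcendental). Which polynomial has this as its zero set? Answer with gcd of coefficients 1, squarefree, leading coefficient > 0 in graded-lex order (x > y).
x^2 - x*y - y - 1

First, deg p = 2.
Next, from the axis intercepts and sections: it meets the y-axis at y = -1 (among the integer gridlines); the x-axis gridline crossings are at x ∈ {-1, 1}.
Finally, matching integer coefficients to the picture gives p.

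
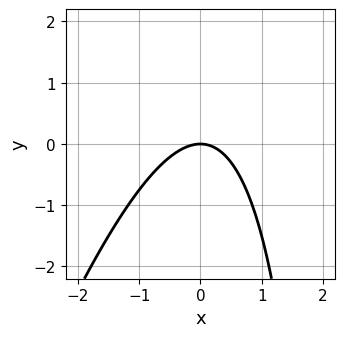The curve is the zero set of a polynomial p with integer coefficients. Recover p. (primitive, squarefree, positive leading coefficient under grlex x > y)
(a) deg p = 2. No degree-1 curve has this shape.
(b) Observable constraints: one x-axis crossing is at x = 0; it meets the y-axis at y = 0 (among the integer gridlines).
(c) Solving for integer coefficients yields p as stated.

3*x^2 - x*y + 3*y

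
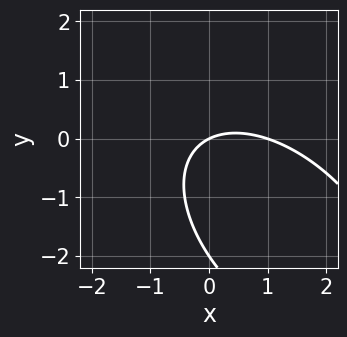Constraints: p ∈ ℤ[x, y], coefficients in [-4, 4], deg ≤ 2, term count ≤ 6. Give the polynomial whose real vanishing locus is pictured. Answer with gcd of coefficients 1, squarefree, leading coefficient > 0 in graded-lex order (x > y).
x^2 + x*y + y^2 - x + 2*y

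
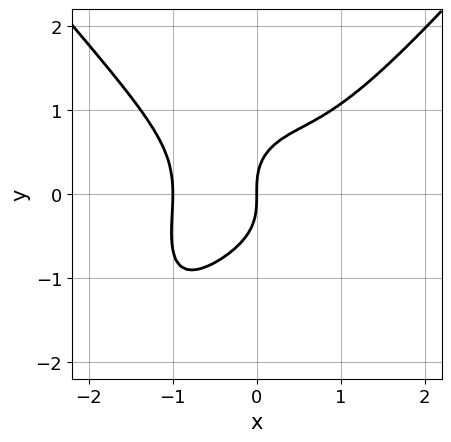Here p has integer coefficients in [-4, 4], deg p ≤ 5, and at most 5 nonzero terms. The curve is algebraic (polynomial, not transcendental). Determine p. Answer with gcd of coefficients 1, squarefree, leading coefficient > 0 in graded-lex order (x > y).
3*x^4 - 2*x^2*y^2 - 3*y^3 + 3*x

The degree is 4 — the shape is more complex than any degree-3 curve.
Checking where it meets the axes: it crosses the y-axis at the gridline y = 0; among the integer gridlines, it crosses the x-axis at x ∈ {-1, 0}.
Putting this together gives p.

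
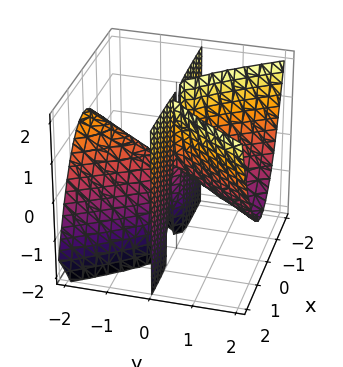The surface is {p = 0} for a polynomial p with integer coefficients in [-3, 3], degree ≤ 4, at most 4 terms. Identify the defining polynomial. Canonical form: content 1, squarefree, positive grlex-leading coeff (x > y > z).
First, degree: a generic line meets the surface in up to 3 points, so deg p = 3.
Then, checking where it meets the axes: the visible z-axis segment lies entirely on the surface; one y-axis crossing is at y = 0.
Finally, putting this together gives p. Check: (-2, 0, 0) on the x-axis lies on the surface, and p(-2, 0, 0) = 0. ✓

3*x^2*y - y^3 - 2*y^2*z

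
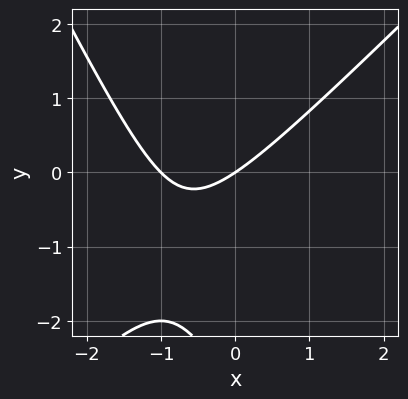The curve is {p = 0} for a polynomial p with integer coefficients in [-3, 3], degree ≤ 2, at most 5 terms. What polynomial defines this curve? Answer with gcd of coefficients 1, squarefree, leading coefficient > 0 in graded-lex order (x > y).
1. The degree is 2 — no degree-1 curve has this shape.
2. Observable constraints: it meets the y-axis at y = 0 (among the integer gridlines); the x-axis gridline crossings are at x ∈ {-1, 0}.
3. Together with the visible shape, these determine p as stated.

2*x^2 - x*y - y^2 + 2*x - 3*y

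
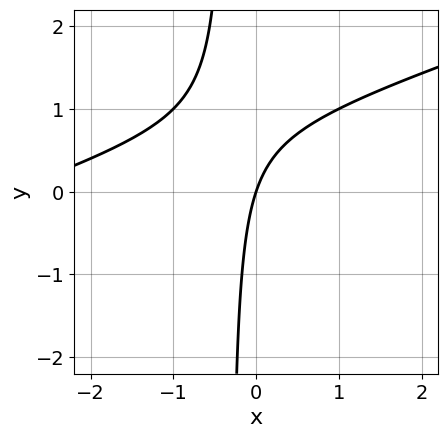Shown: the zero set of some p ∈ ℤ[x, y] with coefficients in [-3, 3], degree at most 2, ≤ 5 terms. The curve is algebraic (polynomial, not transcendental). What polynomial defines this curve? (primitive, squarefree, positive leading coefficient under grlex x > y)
(a) The degree is 2 — the shape is more complex than any degree-1 curve.
(b) Against the integer gridlines: one y-axis crossing is at y = 0; one x-axis crossing is at x = 0.
(c) Matching integer coefficients to the picture gives p.

x^2 - 3*x*y + 3*x - y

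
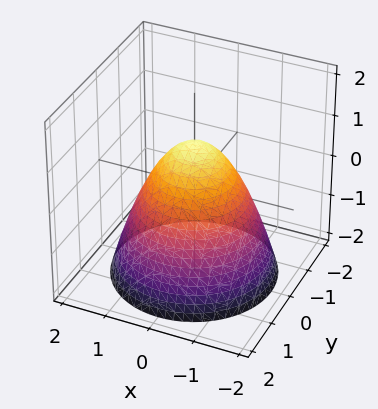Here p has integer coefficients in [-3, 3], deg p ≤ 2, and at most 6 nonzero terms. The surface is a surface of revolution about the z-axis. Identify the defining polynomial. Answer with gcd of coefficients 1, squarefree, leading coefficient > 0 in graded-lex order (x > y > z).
x^2 + y^2 + z - 1

1. deg p = 2.
2. Symmetries: rotational symmetry about the z-axis ⇒ p depends on x, y only through x² + y².
3. Reading off the gridlines: it meets the z-axis at z = 1 (among the integer gridlines); the x-axis gridline crossings are at x ∈ {-1, 1}.
4. Solving for integer coefficients yields p as stated.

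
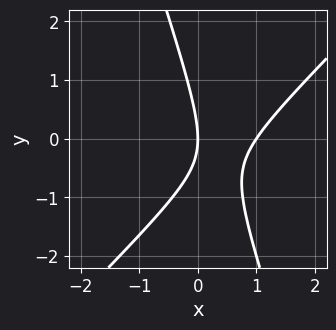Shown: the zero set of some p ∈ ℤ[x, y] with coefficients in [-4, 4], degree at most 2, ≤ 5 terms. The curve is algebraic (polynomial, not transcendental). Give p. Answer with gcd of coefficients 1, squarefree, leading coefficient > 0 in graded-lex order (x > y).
(a) The degree is 2 — no degree-1 curve has this shape.
(b) Observable constraints: one y-axis crossing is at y = 0; among the integer gridlines, it crosses the x-axis at x ∈ {0, 1}.
(c) Fitting integer coefficients to these (and the overall shape) gives p.

3*x^2 - 2*x*y - y^2 - 3*x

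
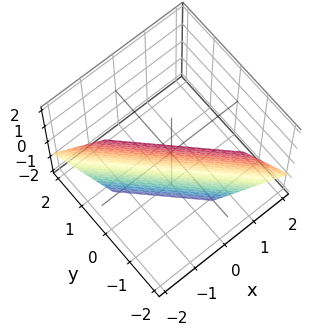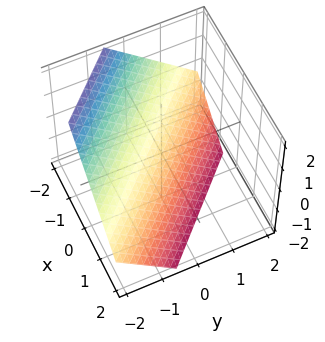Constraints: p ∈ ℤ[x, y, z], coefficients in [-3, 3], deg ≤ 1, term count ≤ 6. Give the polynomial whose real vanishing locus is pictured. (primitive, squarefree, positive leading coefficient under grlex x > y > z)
(a) The degree is 1 — every cross-section is a straight line — this is a plane.
(b) Solving for integer coefficients yields p as stated.

3*x + 3*y + 3*z + 2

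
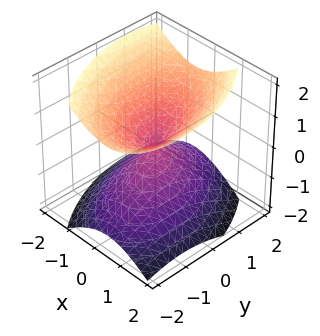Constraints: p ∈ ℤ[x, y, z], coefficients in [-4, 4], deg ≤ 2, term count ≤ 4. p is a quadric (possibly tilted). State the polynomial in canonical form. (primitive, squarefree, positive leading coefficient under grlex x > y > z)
(a) The picture has 2 separate pieces. They look like related sheets of one shape, so recover p as a whole.
(b) deg p = 2. The shape is more complex than any degree-1 surface.
(c) Observable constraints: it meets the z-axis at z = 0 (among the integer gridlines); one y-axis crossing is at y = 0; it meets the x-axis at x = 0 (among the integer gridlines).
(d) Together with the visible shape, these determine p as stated.

2*x^2 + x*y + y^2 - 2*z^2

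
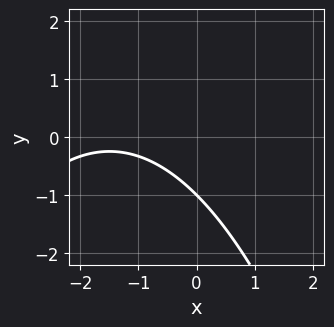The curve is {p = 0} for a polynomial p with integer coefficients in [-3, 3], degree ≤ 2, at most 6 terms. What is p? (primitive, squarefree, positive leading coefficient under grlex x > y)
x^2 + 3*x + 3*y + 3

First, deg p = 2. The shape is more complex than any degree-1 curve.
Next, checking where it meets the axes: the curve avoids every integer x-axis point in the box; it crosses the y-axis at the gridline y = -1.
Finally, putting this together gives p.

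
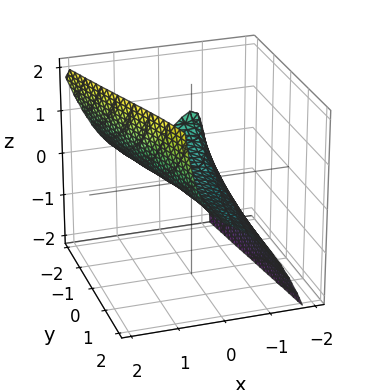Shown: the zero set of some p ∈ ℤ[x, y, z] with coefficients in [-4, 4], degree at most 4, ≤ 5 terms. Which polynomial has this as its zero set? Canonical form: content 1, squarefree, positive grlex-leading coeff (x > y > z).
2*x^3 + x*y*z + x*y - 3*z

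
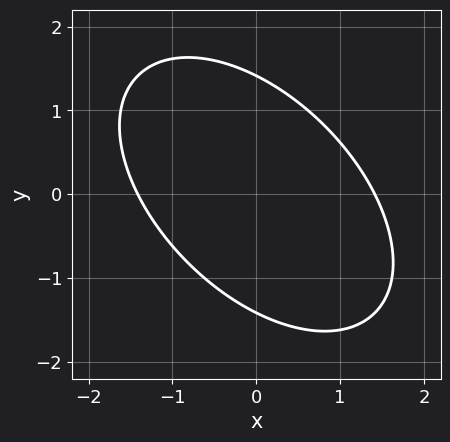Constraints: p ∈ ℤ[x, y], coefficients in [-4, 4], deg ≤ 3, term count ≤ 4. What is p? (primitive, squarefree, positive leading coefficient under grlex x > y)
x^2 + x*y + y^2 - 2

First, deg p = 2.
Finally, matching integer coefficients to the picture gives p.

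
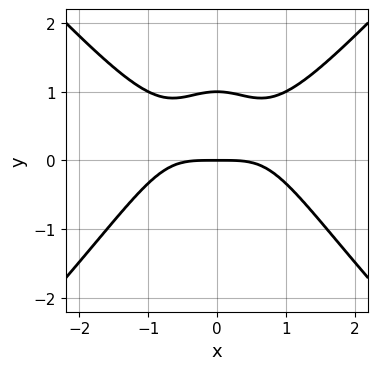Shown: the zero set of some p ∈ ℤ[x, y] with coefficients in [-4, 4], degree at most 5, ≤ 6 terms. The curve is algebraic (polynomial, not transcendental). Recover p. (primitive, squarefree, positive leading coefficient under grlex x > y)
x^4 - x^2*y^2 - 2*y^2 + 2*y

First, the degree is 4 — a generic line meets the curve in up to 4 points.
Then, symmetries: it's symmetric under x → −x, forcing even powers of x.
Next, against the integer gridlines: among the integer gridlines, it crosses the y-axis at y ∈ {0, 1}; one x-axis crossing is at x = 0.
Finally, matching integer coefficients to the picture gives p.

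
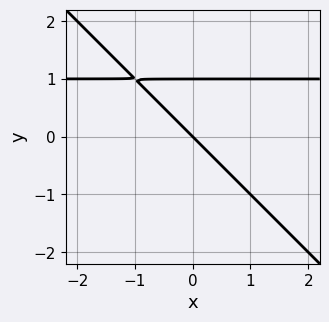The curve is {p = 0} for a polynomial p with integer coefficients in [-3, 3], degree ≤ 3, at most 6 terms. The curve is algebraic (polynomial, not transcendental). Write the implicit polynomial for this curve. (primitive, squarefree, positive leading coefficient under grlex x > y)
1. The degree is 2 — no degree-1 curve has this shape.
2. Checking where it meets the axes: one x-axis crossing is at x = 0; among the integer gridlines, it crosses the y-axis at y ∈ {0, 1}.
3. Together with the visible shape, these determine p as stated.

x*y + y^2 - x - y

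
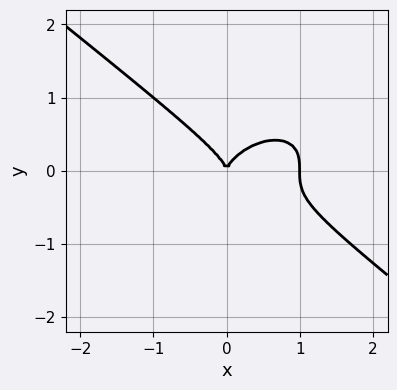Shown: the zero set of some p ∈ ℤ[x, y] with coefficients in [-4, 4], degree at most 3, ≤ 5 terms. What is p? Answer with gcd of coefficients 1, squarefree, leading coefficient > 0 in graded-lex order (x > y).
x^3 + 2*y^3 - x^2

1. The degree is 3 — the shape is more complex than any degree-2 curve.
2. From the axis intercepts and sections: among the integer gridlines, it crosses the x-axis at x ∈ {0, 1}; it meets the y-axis at y = 0 (among the integer gridlines).
3. The integer polynomial consistent with all of this is the stated p.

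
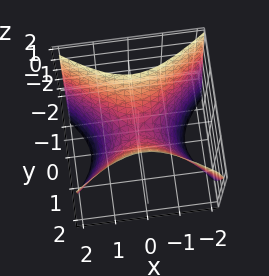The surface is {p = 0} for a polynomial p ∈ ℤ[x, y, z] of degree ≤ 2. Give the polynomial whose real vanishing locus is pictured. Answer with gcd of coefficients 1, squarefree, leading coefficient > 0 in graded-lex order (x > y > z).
(a) The degree is 2 — a hyperbolic paraboloid; a quadric.
(b) Symmetries: the y ↦ −y reflection is a symmetry, so y appears only in even powers; mirror symmetry x ↦ −x ⇒ only even powers of x.
(c) From the visible intercepts: one x-axis crossing is at x = 0; one y-axis crossing is at y = 0; it crosses the z-axis at the gridline z = 0.
(d) These observations pin down the coefficients.

2*x^2 - 3*y^2 + 2*z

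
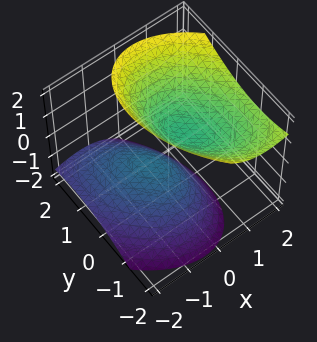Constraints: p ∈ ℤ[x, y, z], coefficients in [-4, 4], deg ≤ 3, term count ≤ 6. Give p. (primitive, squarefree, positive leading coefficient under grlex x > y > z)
3*x^2 + 2*x*y - 3*x*z + 2*y^2 - 2*z^2 + 1

The picture has 2 separate pieces.
Degree: the shape is more complex than any degree-1 surface, so deg p = 2.
From the axis intercepts and sections: the surface avoids every integer y-axis point in the box; the surface avoids every integer x-axis point in the box.
Assembling these constraints gives the stated polynomial.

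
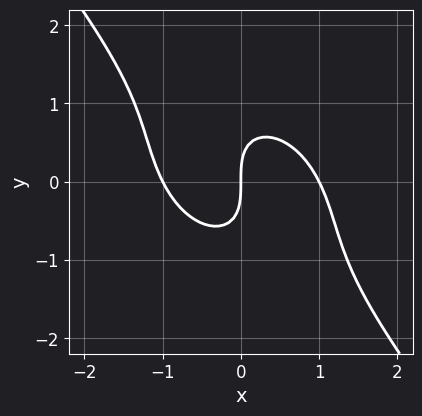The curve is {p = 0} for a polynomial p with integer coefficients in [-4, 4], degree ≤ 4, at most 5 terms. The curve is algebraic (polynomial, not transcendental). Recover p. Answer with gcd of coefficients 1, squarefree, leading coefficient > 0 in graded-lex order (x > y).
Degree: a generic line meets the curve in up to 3 points, so deg p = 3.
From the visible intercepts: one y-axis crossing is at y = 0; the x-axis gridline crossings are at x ∈ {-1, 0, 1}.
These observations pin down the coefficients.

3*x^3 + 3*x^2*y + 3*x*y^2 + 2*y^3 - 3*x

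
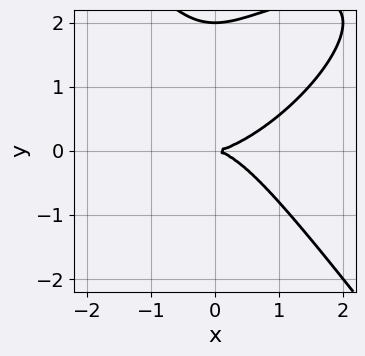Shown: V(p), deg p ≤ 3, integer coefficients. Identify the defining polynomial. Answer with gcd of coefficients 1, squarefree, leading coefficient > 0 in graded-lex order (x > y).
x^3 - x^2*y + y^3 - 2*y^2

First, the degree is 3 — no degree-2 curve has this shape.
Then, against the integer gridlines: the y-axis gridline crossings are at y ∈ {0, 2}; one x-axis crossing is at x = 0.
Finally, matching integer coefficients to the picture gives p.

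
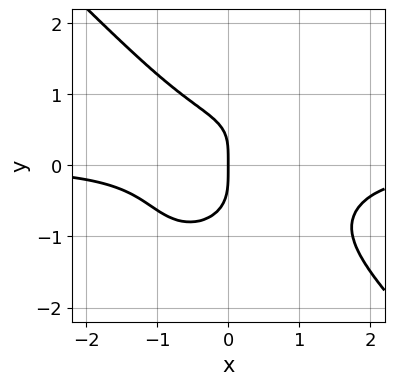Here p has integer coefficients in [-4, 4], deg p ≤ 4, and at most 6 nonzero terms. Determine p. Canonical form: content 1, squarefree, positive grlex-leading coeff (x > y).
3*x^3*y + 3*y^4 - 2*x^2*y - x*y + 3*x

(a) The degree is 4 — a generic line meets the curve in up to 4 points.
(b) Reading off the gridlines: one y-axis crossing is at y = 0; it meets the x-axis at x = 0 (among the integer gridlines).
(c) These observations pin down the coefficients.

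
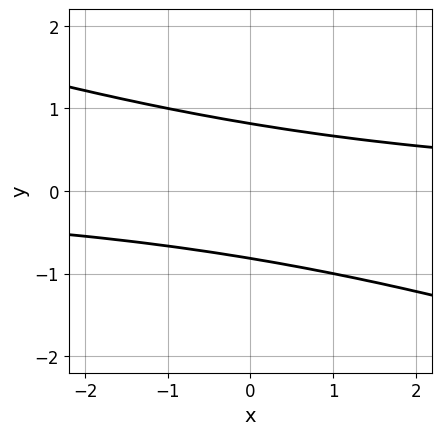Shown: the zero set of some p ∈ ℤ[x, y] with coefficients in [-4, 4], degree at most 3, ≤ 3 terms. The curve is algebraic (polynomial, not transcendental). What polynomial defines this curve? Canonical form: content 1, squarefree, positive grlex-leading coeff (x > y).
x*y + 3*y^2 - 2

(a) Degree: no degree-1 curve has this shape, so deg p = 2.
(b) From the visible intercepts: the curve avoids every integer x-axis point in the box.
(c) The integer polynomial consistent with all of this is the stated p.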